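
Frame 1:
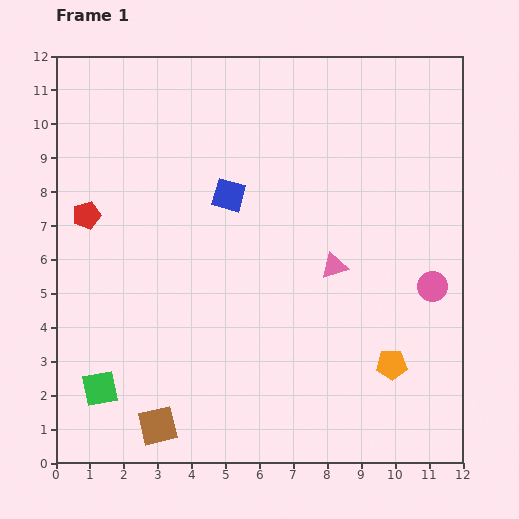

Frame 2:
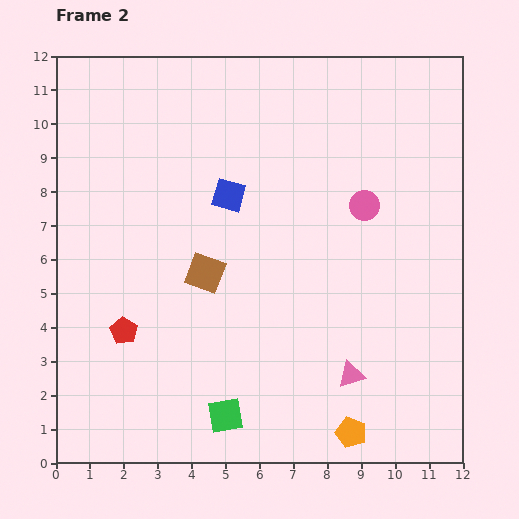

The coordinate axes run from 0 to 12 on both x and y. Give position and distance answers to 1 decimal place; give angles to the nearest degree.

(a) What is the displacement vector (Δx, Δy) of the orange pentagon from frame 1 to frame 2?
(-1.2, -2.0)

The orange pentagon was at (9.9, 2.9) in frame 1 and (8.7, 0.9) in frame 2.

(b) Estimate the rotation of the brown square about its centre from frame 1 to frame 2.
34° clockwise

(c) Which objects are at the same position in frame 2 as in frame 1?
the blue square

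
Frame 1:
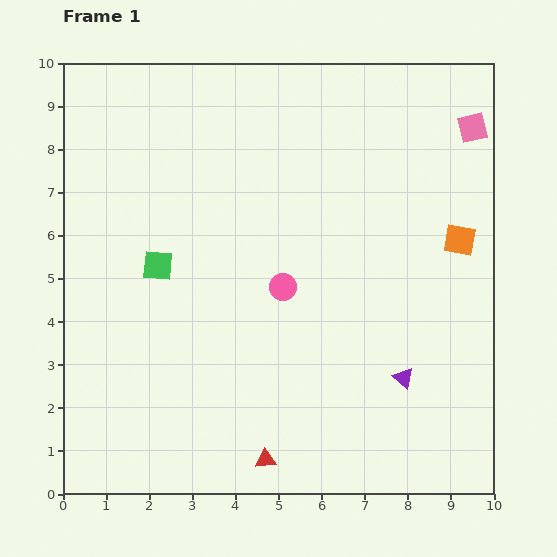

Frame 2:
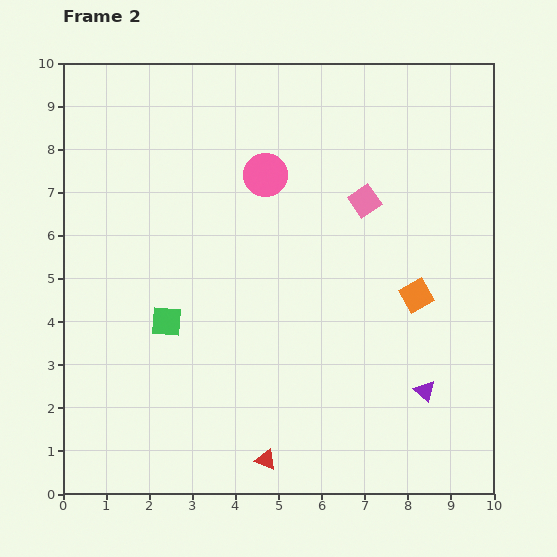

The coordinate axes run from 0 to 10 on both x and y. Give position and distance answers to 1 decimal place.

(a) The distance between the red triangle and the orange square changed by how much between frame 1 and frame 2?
-1.6

Distance in frame 1: 6.8. Distance in frame 2: 5.2.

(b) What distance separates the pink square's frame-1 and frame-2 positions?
3.0

The pink square moved from (9.5, 8.5) to (7.0, 6.8), a distance of √(2.5² + 1.7²) ≈ 3.0.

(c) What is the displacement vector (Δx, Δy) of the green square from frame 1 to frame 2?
(0.2, -1.3)

The green square was at (2.2, 5.3) in frame 1 and (2.4, 4.0) in frame 2.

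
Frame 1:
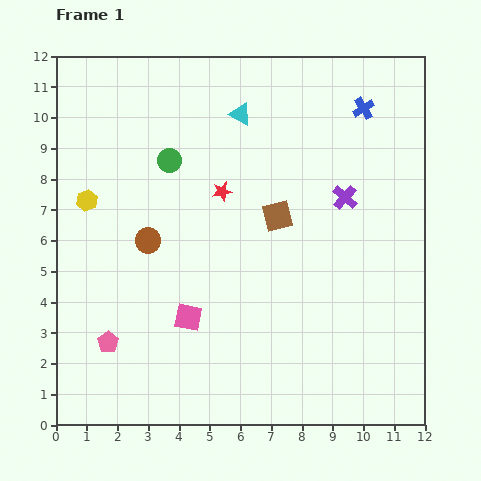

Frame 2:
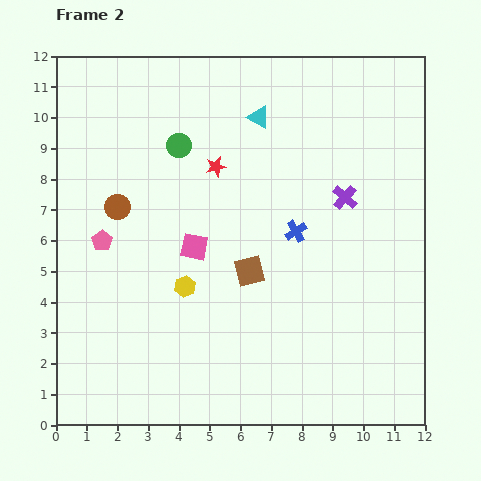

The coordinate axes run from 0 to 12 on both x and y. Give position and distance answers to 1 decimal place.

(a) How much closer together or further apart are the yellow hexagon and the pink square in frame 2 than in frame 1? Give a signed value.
-3.7

Distance in frame 1: 5.0. Distance in frame 2: 1.3.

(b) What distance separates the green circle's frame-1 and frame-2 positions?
0.6

The green circle moved from (3.7, 8.6) to (4.0, 9.1), a distance of √(0.3² + 0.5²) ≈ 0.6.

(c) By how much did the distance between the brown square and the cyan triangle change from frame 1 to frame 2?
+1.5

Distance in frame 1: 3.5. Distance in frame 2: 5.0.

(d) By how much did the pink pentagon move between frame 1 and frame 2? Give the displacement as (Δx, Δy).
(-0.2, 3.3)

The pink pentagon was at (1.7, 2.7) in frame 1 and (1.5, 6.0) in frame 2.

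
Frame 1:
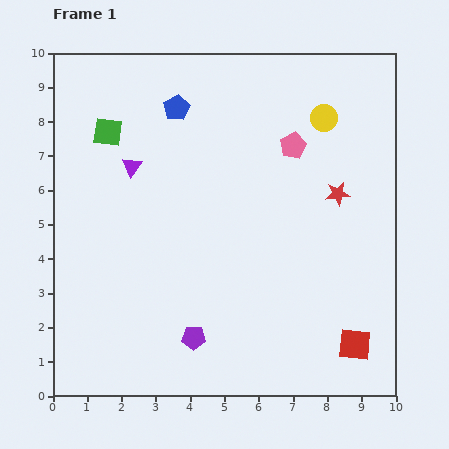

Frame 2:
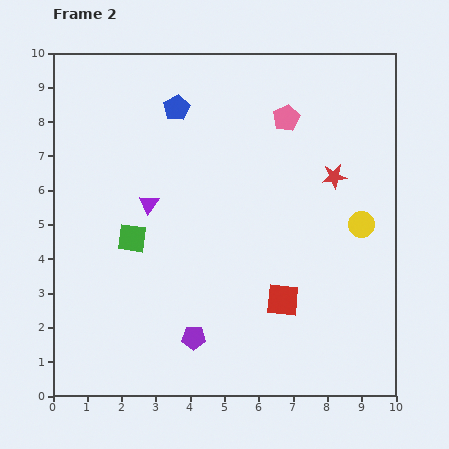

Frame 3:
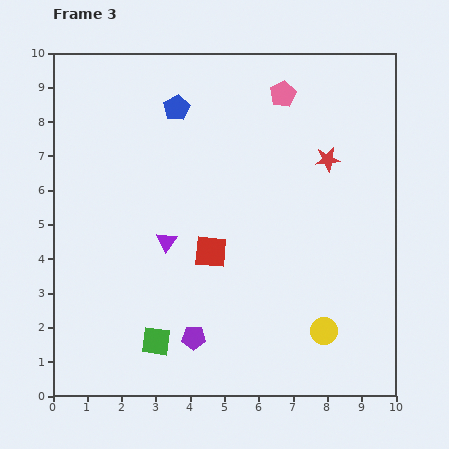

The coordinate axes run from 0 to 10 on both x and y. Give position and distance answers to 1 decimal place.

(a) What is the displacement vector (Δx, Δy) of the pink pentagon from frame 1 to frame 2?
(-0.2, 0.8)

The pink pentagon was at (7.0, 7.3) in frame 1 and (6.8, 8.1) in frame 2.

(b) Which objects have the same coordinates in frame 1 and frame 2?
the blue pentagon, the purple pentagon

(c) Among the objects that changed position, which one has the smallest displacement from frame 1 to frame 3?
the red star

(moved 1.0)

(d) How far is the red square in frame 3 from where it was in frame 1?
5.0

The red square moved from (8.8, 1.5) to (4.6, 4.2), a distance of √(4.2² + 2.7²) ≈ 5.0.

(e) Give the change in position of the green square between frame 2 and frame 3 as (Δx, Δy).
(0.7, -3.0)

The green square was at (2.3, 4.6) in frame 2 and (3.0, 1.6) in frame 3.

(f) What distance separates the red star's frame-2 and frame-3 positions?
0.5

The red star moved from (8.2, 6.4) to (8.0, 6.9), a distance of √(0.2² + 0.5²) ≈ 0.5.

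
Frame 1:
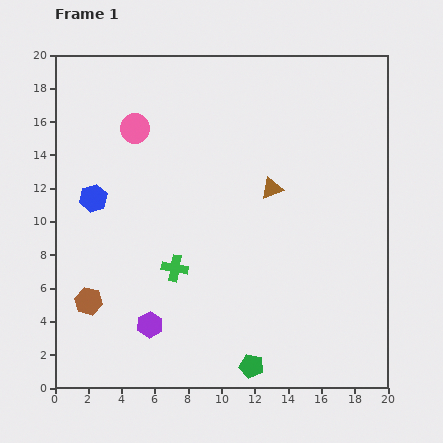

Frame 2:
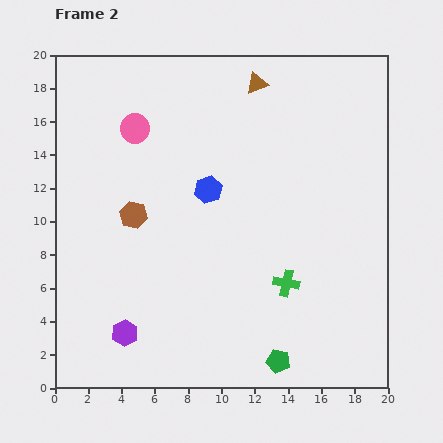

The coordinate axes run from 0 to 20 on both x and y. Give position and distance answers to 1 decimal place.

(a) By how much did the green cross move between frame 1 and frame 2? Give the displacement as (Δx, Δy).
(6.7, -0.9)

The green cross was at (7.2, 7.2) in frame 1 and (13.9, 6.3) in frame 2.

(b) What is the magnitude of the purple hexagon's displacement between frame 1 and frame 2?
1.6

The purple hexagon moved from (5.7, 3.8) to (4.2, 3.3), a distance of √(1.5² + 0.5²) ≈ 1.6.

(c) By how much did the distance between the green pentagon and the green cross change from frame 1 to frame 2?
-2.8

Distance in frame 1: 7.5. Distance in frame 2: 4.7.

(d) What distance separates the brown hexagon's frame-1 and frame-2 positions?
5.9

The brown hexagon moved from (2.0, 5.2) to (4.7, 10.4), a distance of √(2.7² + 5.2²) ≈ 5.9.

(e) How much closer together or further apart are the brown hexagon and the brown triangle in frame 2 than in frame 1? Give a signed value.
-2.1

Distance in frame 1: 12.9. Distance in frame 2: 10.8.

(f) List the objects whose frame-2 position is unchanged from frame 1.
the pink circle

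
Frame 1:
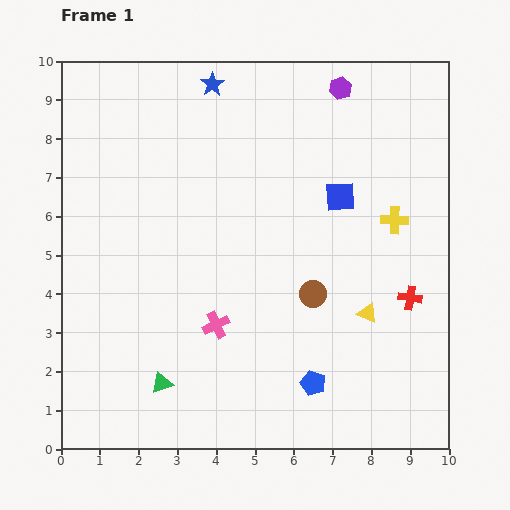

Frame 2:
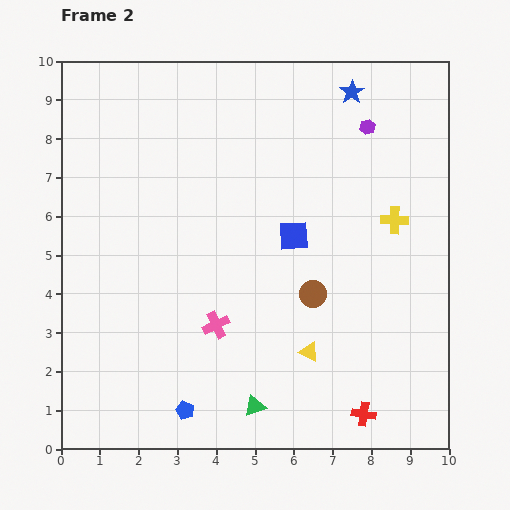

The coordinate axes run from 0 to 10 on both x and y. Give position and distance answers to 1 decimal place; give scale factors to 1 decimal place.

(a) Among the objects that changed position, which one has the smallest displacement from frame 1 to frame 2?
the purple hexagon

(moved 1.2)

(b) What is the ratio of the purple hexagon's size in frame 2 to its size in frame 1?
0.7×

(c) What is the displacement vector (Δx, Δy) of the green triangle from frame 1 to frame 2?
(2.4, -0.6)

The green triangle was at (2.6, 1.7) in frame 1 and (5.0, 1.1) in frame 2.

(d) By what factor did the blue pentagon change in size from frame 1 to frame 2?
0.7×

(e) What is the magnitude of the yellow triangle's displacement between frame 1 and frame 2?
1.8

The yellow triangle moved from (7.9, 3.5) to (6.4, 2.5), a distance of √(1.5² + 1.0²) ≈ 1.8.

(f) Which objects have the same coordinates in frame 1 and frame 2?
the brown circle, the pink cross, the yellow cross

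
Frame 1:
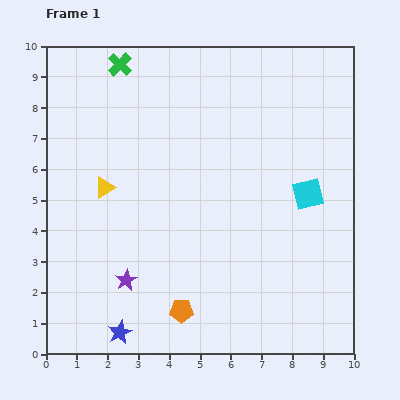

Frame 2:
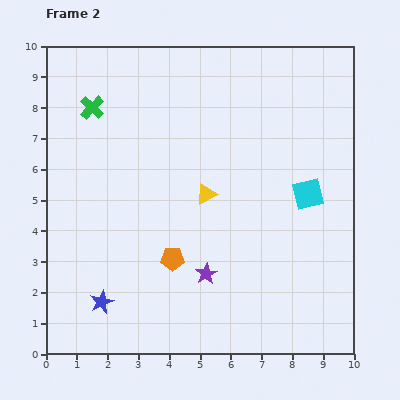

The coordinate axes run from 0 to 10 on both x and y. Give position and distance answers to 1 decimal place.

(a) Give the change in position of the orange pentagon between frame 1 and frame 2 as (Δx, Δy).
(-0.3, 1.7)

The orange pentagon was at (4.4, 1.4) in frame 1 and (4.1, 3.1) in frame 2.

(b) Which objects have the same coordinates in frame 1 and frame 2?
the cyan square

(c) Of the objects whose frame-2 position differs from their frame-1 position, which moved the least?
the blue star

(moved 1.2)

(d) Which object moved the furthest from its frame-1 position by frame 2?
the yellow triangle

(moved 3.3; next 2.6)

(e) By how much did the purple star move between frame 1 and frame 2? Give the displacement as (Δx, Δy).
(2.6, 0.2)

The purple star was at (2.6, 2.4) in frame 1 and (5.2, 2.6) in frame 2.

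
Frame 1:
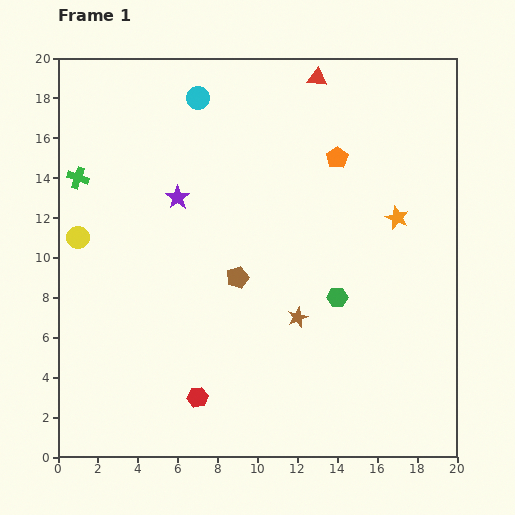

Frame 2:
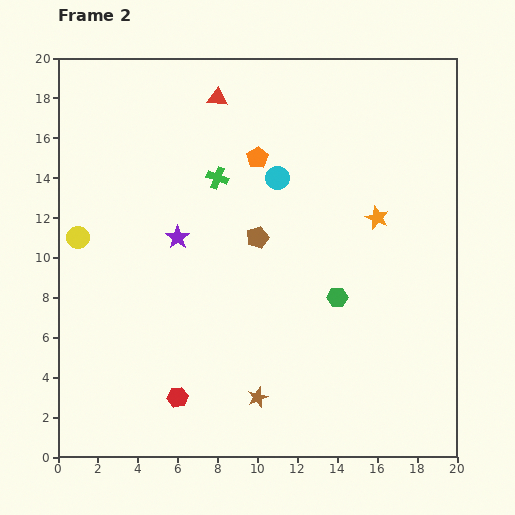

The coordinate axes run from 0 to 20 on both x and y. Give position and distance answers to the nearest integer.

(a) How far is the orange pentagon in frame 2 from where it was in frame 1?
4

The orange pentagon moved from (14, 15) to (10, 15), a distance of √(4² + 0²) ≈ 4.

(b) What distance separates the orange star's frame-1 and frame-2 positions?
1

The orange star moved from (17, 12) to (16, 12), a distance of √(1² + 0²) ≈ 1.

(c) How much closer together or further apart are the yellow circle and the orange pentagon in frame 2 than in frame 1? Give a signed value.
-4

Distance in frame 1: 14. Distance in frame 2: 10.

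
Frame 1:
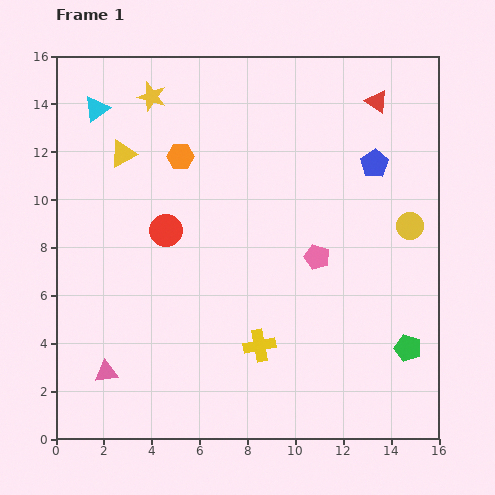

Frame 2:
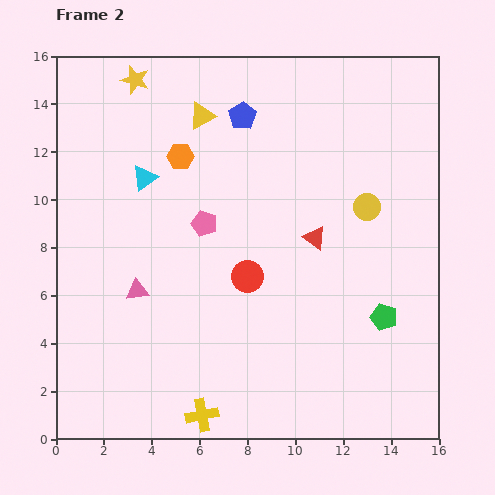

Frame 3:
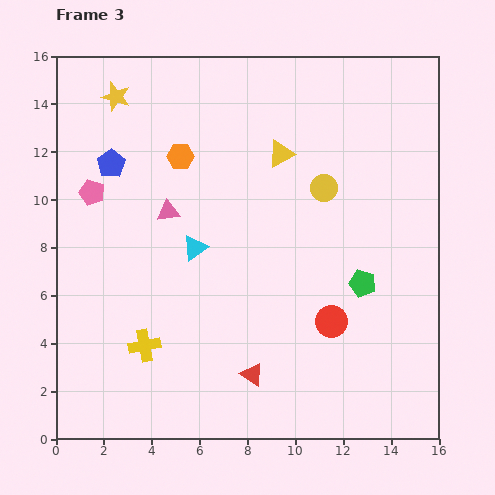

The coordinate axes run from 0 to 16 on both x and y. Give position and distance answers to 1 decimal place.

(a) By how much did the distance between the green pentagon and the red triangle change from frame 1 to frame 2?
-6.0

Distance in frame 1: 10.4. Distance in frame 2: 4.4.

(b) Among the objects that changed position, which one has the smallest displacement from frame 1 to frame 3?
the yellow star

(moved 1.5)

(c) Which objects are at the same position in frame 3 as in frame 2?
the orange hexagon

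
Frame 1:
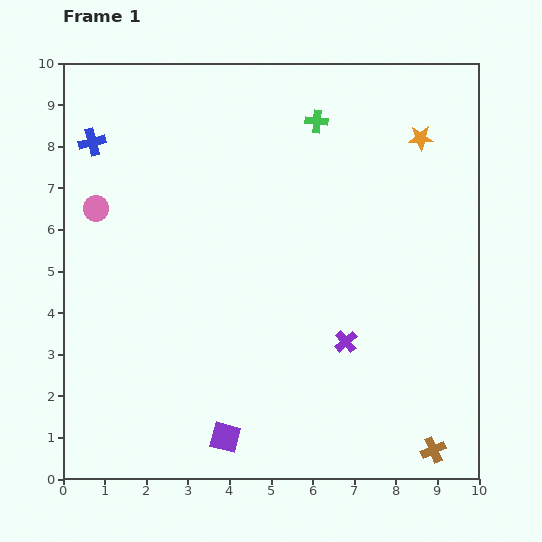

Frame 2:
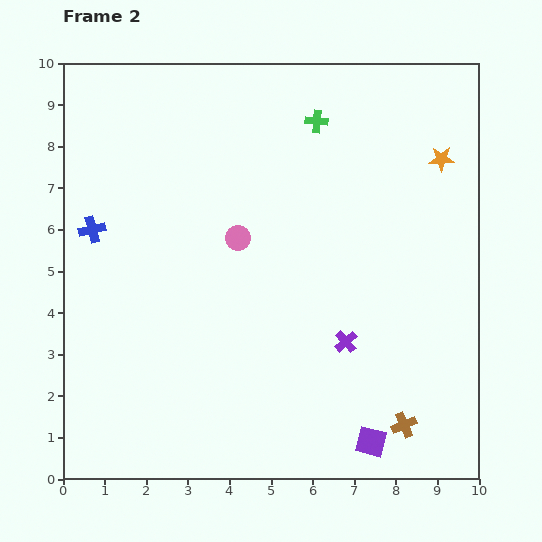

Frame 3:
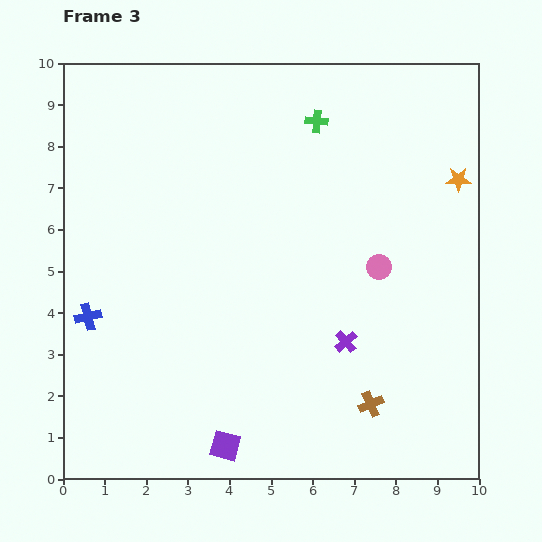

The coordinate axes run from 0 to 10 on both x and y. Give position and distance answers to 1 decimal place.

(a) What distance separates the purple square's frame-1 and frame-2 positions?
3.5

The purple square moved from (3.9, 1.0) to (7.4, 0.9), a distance of √(3.5² + 0.1²) ≈ 3.5.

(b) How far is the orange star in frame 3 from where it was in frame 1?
1.3

The orange star moved from (8.6, 8.2) to (9.5, 7.2), a distance of √(0.9² + 1.0²) ≈ 1.3.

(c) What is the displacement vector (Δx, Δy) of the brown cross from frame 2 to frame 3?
(-0.8, 0.5)

The brown cross was at (8.2, 1.3) in frame 2 and (7.4, 1.8) in frame 3.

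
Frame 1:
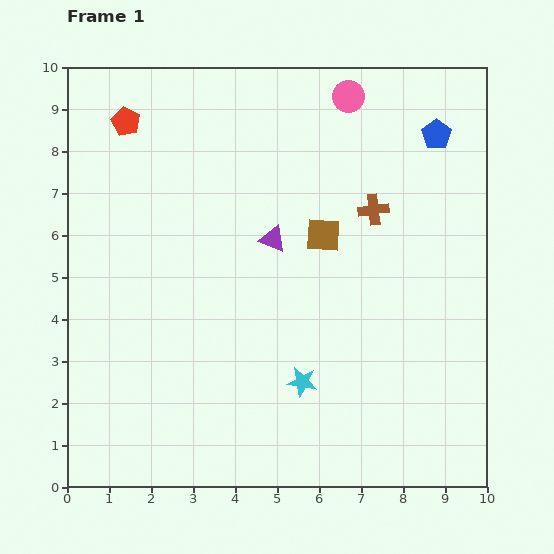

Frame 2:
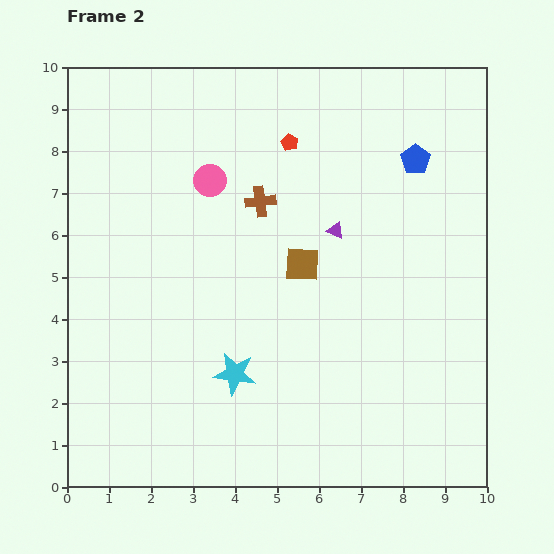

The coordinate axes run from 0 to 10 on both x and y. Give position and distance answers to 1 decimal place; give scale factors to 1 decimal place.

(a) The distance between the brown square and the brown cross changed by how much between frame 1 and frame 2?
+0.5

Distance in frame 1: 1.3. Distance in frame 2: 1.8.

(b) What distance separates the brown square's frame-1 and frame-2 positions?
0.9

The brown square moved from (6.1, 6.0) to (5.6, 5.3), a distance of √(0.5² + 0.7²) ≈ 0.9.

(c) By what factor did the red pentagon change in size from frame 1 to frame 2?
0.6×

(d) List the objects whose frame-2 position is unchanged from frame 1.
none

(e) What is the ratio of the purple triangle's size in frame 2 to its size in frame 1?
0.6×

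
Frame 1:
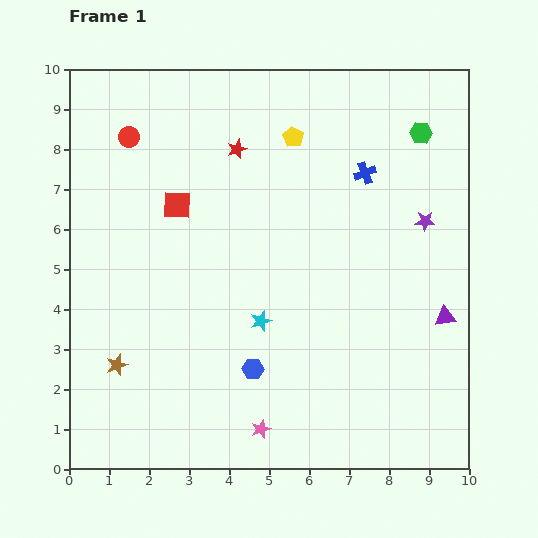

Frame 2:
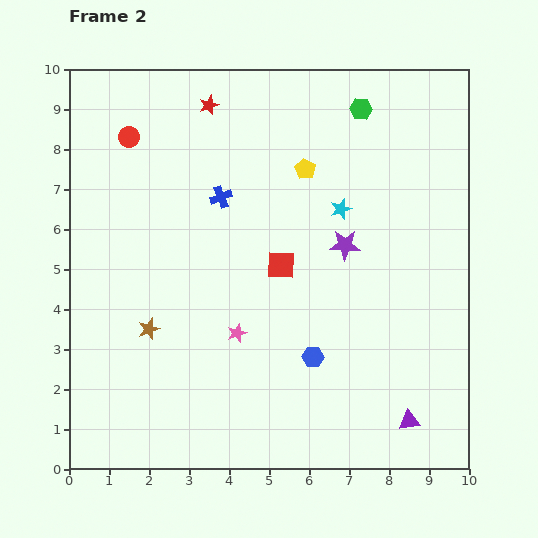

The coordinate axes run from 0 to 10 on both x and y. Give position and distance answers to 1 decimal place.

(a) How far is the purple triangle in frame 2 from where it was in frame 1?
2.8

The purple triangle moved from (9.4, 3.8) to (8.5, 1.2), a distance of √(0.9² + 2.6²) ≈ 2.8.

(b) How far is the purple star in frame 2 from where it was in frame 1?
2.1

The purple star moved from (8.9, 6.2) to (6.9, 5.6), a distance of √(2.0² + 0.6²) ≈ 2.1.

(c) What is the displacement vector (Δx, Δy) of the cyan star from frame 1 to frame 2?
(2.0, 2.8)

The cyan star was at (4.8, 3.7) in frame 1 and (6.8, 6.5) in frame 2.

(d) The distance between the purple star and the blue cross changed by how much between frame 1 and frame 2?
+1.4

Distance in frame 1: 1.9. Distance in frame 2: 3.3.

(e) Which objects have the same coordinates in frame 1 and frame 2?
the red circle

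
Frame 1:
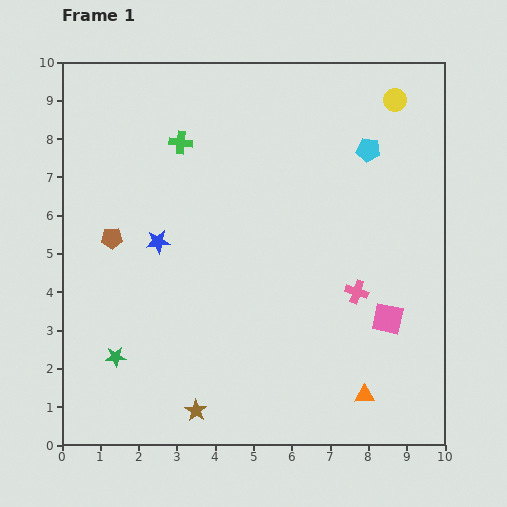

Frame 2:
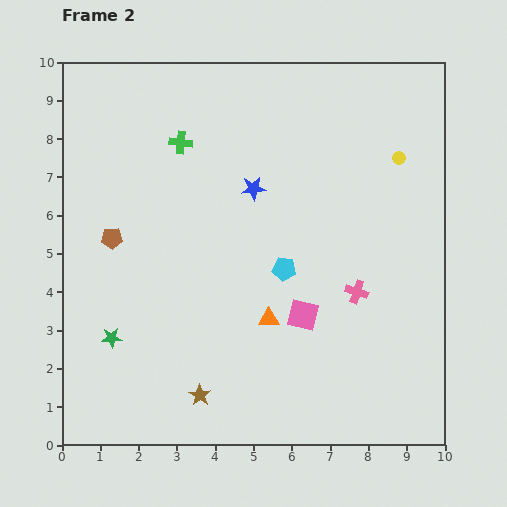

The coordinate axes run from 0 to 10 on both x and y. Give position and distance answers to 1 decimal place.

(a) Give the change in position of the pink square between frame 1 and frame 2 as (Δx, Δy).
(-2.2, 0.1)

The pink square was at (8.5, 3.3) in frame 1 and (6.3, 3.4) in frame 2.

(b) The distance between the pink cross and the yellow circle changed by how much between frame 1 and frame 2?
-1.4

Distance in frame 1: 5.1. Distance in frame 2: 3.7.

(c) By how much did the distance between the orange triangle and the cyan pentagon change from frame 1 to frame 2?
-5.0

Distance in frame 1: 6.4. Distance in frame 2: 1.4.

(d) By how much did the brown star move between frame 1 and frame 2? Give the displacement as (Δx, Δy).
(0.1, 0.4)

The brown star was at (3.5, 0.9) in frame 1 and (3.6, 1.3) in frame 2.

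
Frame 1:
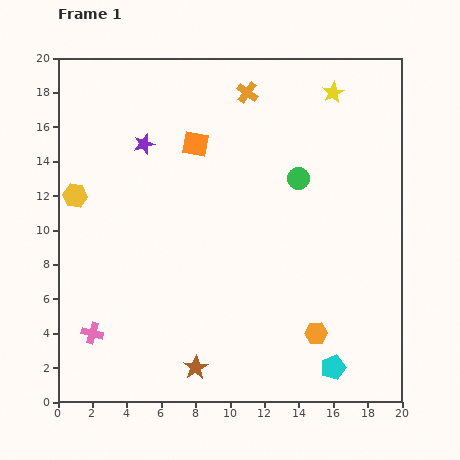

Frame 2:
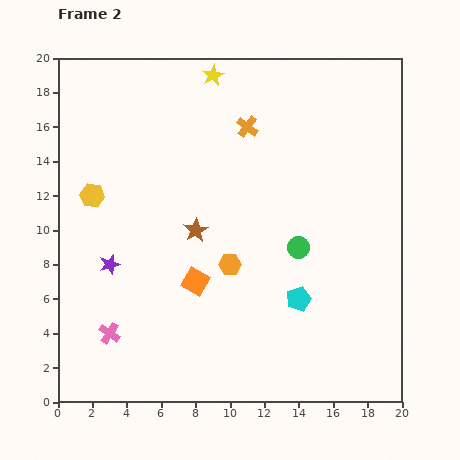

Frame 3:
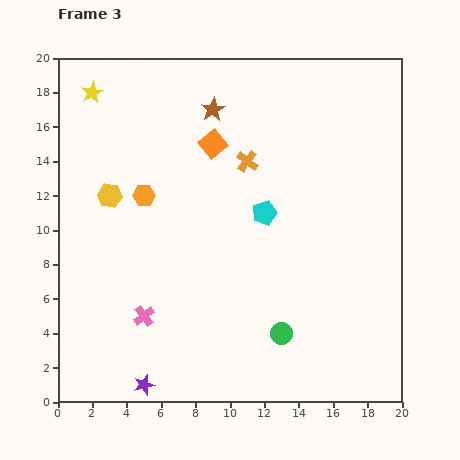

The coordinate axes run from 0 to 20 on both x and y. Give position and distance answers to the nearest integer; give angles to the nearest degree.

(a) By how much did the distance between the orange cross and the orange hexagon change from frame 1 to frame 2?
-7

Distance in frame 1: 15. Distance in frame 2: 8.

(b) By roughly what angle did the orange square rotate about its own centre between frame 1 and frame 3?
40° clockwise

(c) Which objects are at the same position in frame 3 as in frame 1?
none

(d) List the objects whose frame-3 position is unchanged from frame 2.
none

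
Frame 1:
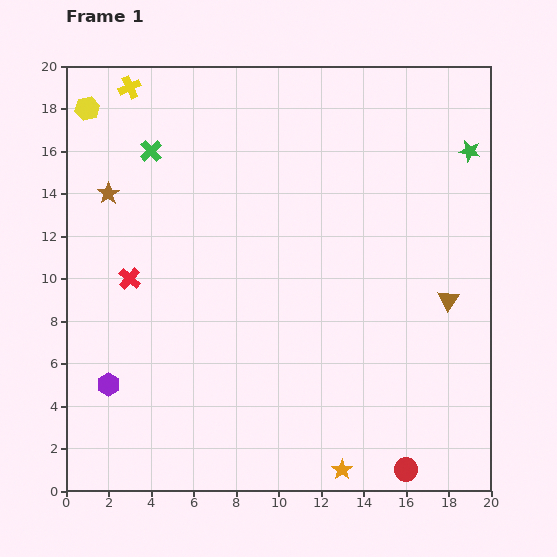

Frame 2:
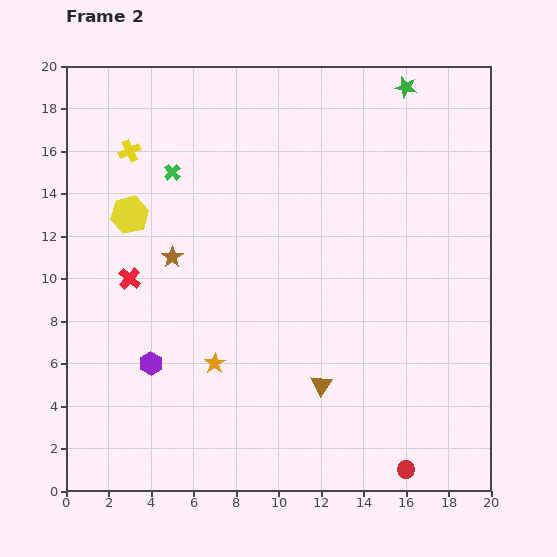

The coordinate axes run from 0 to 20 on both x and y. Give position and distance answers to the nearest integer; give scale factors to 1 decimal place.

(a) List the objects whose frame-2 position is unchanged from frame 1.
the red circle, the red cross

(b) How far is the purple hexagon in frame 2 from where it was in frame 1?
2

The purple hexagon moved from (2, 5) to (4, 6), a distance of √(2² + 1²) ≈ 2.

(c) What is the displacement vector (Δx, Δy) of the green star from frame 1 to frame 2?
(-3, 3)

The green star was at (19, 16) in frame 1 and (16, 19) in frame 2.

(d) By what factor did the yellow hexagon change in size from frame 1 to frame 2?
1.5×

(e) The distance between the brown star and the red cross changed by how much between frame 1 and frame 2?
-2

Distance in frame 1: 4. Distance in frame 2: 2.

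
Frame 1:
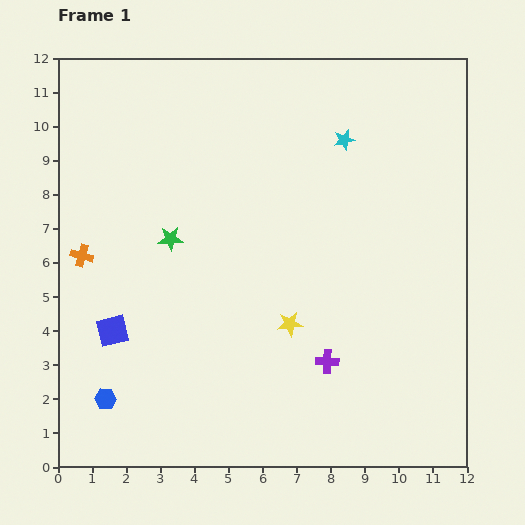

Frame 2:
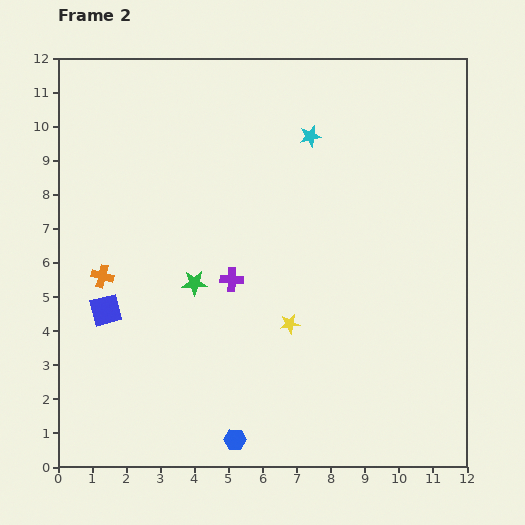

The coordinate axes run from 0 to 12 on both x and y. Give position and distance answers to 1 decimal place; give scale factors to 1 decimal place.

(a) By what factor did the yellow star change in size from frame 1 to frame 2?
0.8×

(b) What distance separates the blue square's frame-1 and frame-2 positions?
0.6

The blue square moved from (1.6, 4.0) to (1.4, 4.6), a distance of √(0.2² + 0.6²) ≈ 0.6.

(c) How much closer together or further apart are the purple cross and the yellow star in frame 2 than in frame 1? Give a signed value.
+0.5

Distance in frame 1: 1.6. Distance in frame 2: 2.1.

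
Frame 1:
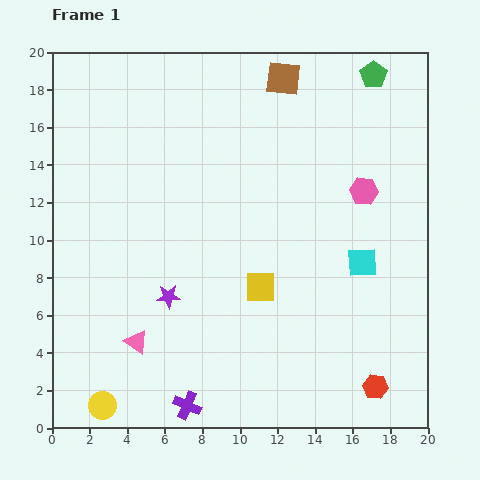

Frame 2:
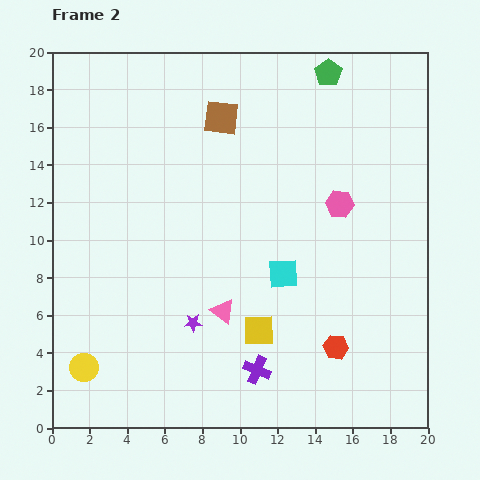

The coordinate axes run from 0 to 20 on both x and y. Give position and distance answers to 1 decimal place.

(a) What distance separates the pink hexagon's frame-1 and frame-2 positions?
1.5

The pink hexagon moved from (16.6, 12.6) to (15.3, 11.9), a distance of √(1.3² + 0.7²) ≈ 1.5.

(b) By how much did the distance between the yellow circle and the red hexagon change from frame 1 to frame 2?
-1.1

Distance in frame 1: 14.5. Distance in frame 2: 13.4.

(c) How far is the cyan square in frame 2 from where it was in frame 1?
4.2

The cyan square moved from (16.5, 8.8) to (12.3, 8.2), a distance of √(4.2² + 0.6²) ≈ 4.2.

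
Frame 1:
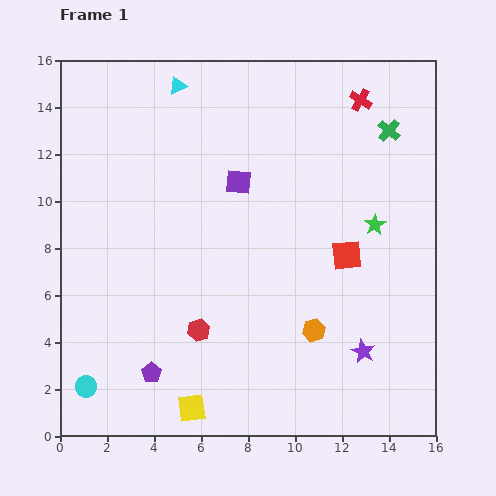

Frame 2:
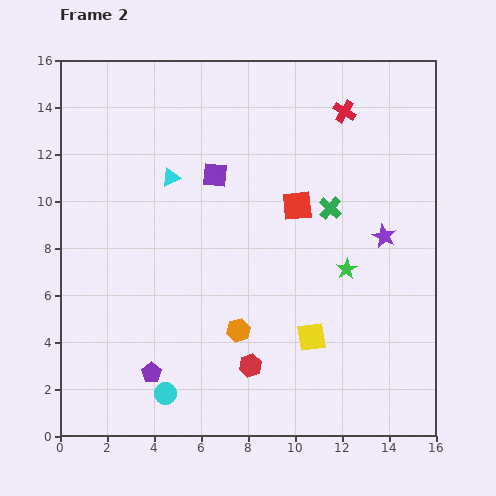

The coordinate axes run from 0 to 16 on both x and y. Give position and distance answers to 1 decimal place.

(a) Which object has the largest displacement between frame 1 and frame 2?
the yellow square

(moved 5.9; next 5.0)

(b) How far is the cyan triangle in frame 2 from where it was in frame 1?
3.9

The cyan triangle moved from (5.0, 14.9) to (4.7, 11.0), a distance of √(0.3² + 3.9²) ≈ 3.9.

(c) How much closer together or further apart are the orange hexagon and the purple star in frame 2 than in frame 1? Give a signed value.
+5.1

Distance in frame 1: 2.3. Distance in frame 2: 7.4.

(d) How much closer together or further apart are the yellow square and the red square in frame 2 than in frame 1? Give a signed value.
-3.7

Distance in frame 1: 9.3. Distance in frame 2: 5.6.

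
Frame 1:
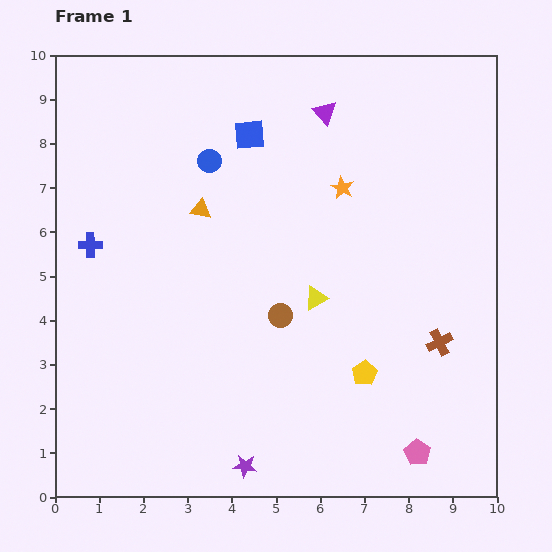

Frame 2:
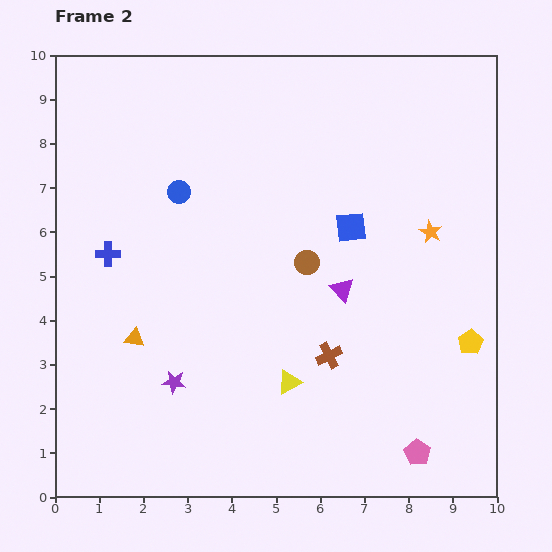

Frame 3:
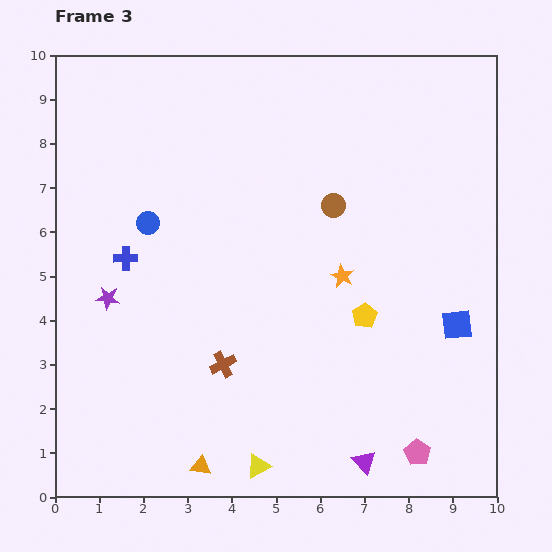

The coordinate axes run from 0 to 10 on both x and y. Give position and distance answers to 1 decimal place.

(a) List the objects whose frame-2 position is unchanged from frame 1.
the pink pentagon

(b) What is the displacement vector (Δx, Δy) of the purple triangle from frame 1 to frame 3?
(0.9, -7.9)

The purple triangle was at (6.1, 8.7) in frame 1 and (7.0, 0.8) in frame 3.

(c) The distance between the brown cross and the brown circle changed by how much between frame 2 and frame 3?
+2.2

Distance in frame 2: 2.2. Distance in frame 3: 4.4.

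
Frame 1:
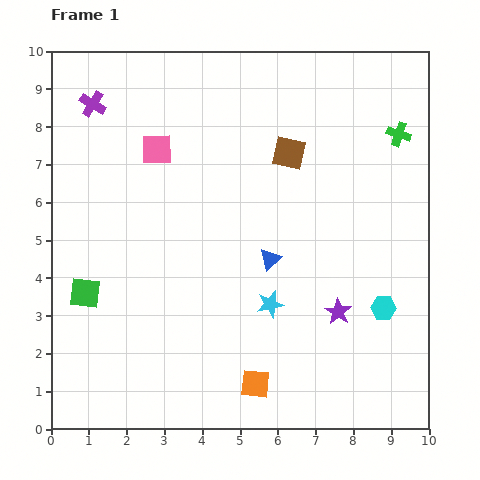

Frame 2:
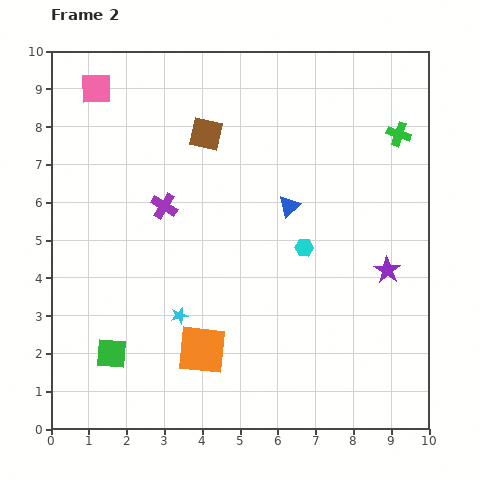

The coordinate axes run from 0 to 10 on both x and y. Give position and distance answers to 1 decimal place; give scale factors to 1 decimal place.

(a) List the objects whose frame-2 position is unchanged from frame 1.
the green cross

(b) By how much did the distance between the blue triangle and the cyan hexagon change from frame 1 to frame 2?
-2.1

Distance in frame 1: 3.3. Distance in frame 2: 1.2.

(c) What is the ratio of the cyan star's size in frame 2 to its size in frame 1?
0.6×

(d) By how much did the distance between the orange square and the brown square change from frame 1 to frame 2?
-0.5

Distance in frame 1: 6.2. Distance in frame 2: 5.7.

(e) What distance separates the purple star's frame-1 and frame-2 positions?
1.7

The purple star moved from (7.6, 3.1) to (8.9, 4.2), a distance of √(1.3² + 1.1²) ≈ 1.7.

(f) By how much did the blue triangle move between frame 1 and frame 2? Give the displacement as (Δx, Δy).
(0.5, 1.4)

The blue triangle was at (5.8, 4.5) in frame 1 and (6.3, 5.9) in frame 2.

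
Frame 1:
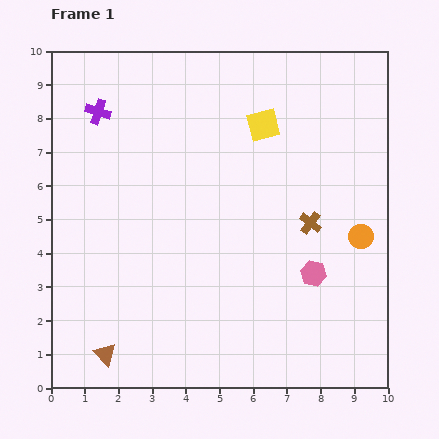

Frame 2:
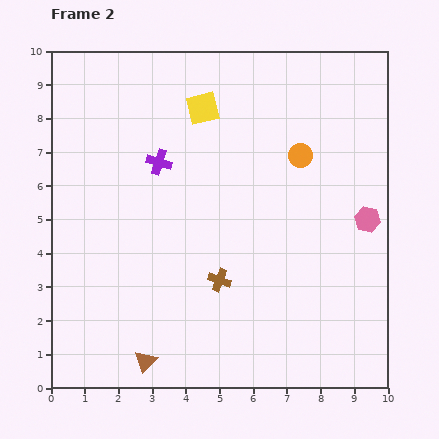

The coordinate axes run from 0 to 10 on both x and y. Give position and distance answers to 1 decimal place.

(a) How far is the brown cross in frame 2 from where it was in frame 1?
3.2

The brown cross moved from (7.7, 4.9) to (5.0, 3.2), a distance of √(2.7² + 1.7²) ≈ 3.2.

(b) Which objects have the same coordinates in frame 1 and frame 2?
none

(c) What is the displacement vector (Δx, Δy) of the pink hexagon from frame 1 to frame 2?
(1.6, 1.6)

The pink hexagon was at (7.8, 3.4) in frame 1 and (9.4, 5.0) in frame 2.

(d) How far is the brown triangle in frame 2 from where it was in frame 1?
1.2

The brown triangle moved from (1.6, 1.0) to (2.8, 0.8), a distance of √(1.2² + 0.2²) ≈ 1.2.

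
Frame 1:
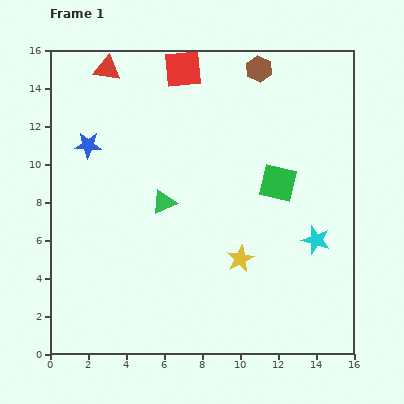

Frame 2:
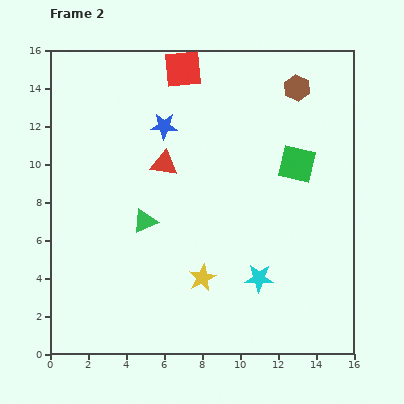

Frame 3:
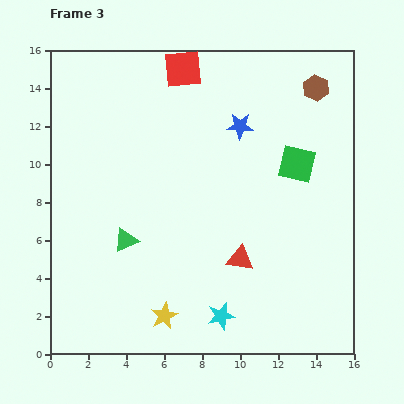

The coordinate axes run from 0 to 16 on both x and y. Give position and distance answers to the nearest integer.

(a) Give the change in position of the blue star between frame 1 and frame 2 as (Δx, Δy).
(4, 1)

The blue star was at (2, 11) in frame 1 and (6, 12) in frame 2.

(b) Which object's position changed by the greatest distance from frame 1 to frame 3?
the red triangle

(moved 12; next 8)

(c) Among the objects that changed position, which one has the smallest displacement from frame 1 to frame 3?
the green square

(moved 1)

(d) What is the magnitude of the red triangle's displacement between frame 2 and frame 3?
6

The red triangle moved from (6, 10) to (10, 5), a distance of √(4² + 5²) ≈ 6.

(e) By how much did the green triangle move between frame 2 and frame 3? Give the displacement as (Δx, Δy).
(-1, -1)

The green triangle was at (5, 7) in frame 2 and (4, 6) in frame 3.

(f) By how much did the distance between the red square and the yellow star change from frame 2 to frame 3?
+2

Distance in frame 2: 11. Distance in frame 3: 13.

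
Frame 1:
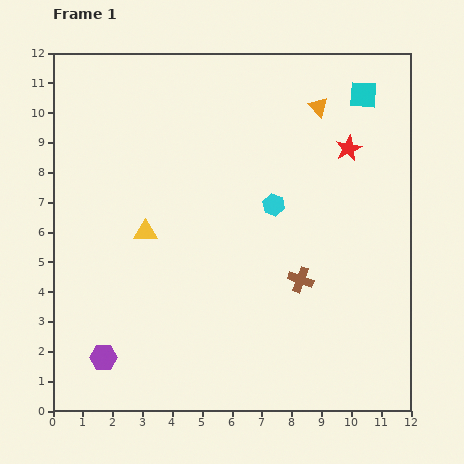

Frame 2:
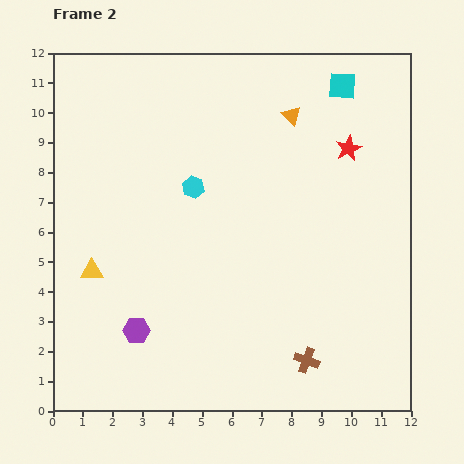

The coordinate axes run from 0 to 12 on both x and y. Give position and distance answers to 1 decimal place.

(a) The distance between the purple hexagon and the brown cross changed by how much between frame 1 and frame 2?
-1.3

Distance in frame 1: 7.1. Distance in frame 2: 5.8.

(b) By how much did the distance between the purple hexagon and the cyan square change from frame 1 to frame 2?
-1.7

Distance in frame 1: 12.4. Distance in frame 2: 10.7.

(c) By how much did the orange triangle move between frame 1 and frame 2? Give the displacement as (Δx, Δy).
(-0.9, -0.3)

The orange triangle was at (8.9, 10.2) in frame 1 and (8.0, 9.9) in frame 2.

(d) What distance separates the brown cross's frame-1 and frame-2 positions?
2.7

The brown cross moved from (8.3, 4.4) to (8.5, 1.7), a distance of √(0.2² + 2.7²) ≈ 2.7.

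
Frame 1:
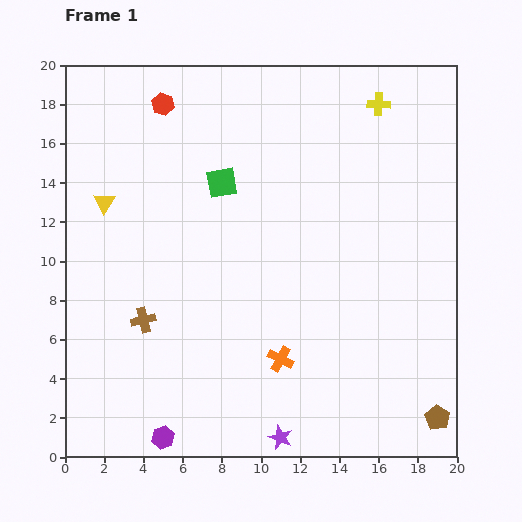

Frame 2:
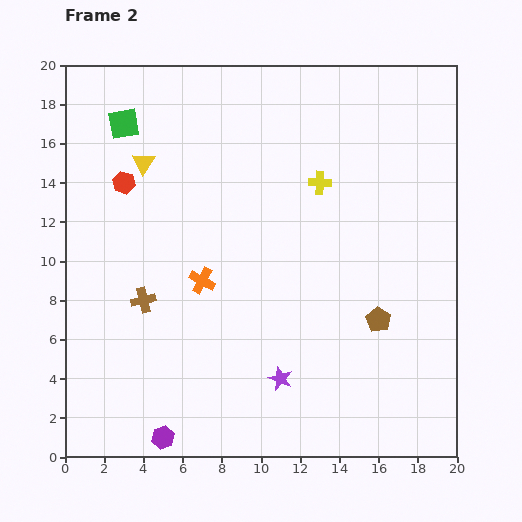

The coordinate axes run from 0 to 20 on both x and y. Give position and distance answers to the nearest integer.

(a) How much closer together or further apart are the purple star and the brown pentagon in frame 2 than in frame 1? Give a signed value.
-2

Distance in frame 1: 8. Distance in frame 2: 6.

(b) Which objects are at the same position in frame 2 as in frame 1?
the purple hexagon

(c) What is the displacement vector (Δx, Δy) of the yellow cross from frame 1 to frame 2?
(-3, -4)

The yellow cross was at (16, 18) in frame 1 and (13, 14) in frame 2.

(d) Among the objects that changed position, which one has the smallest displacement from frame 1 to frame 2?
the brown cross

(moved 1)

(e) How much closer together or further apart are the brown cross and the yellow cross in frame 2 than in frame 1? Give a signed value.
-5

Distance in frame 1: 16. Distance in frame 2: 11.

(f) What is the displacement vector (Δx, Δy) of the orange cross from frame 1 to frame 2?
(-4, 4)

The orange cross was at (11, 5) in frame 1 and (7, 9) in frame 2.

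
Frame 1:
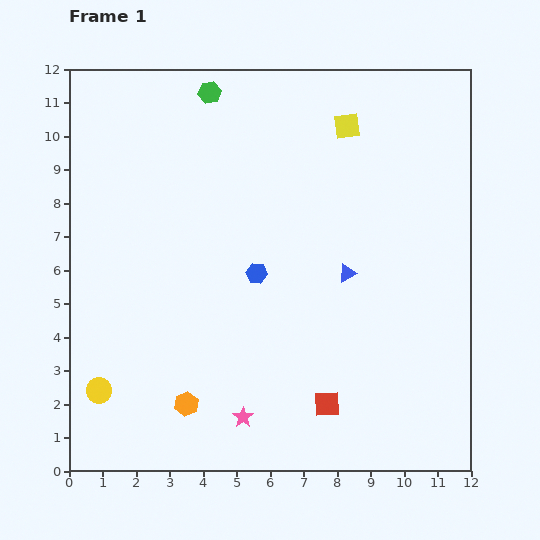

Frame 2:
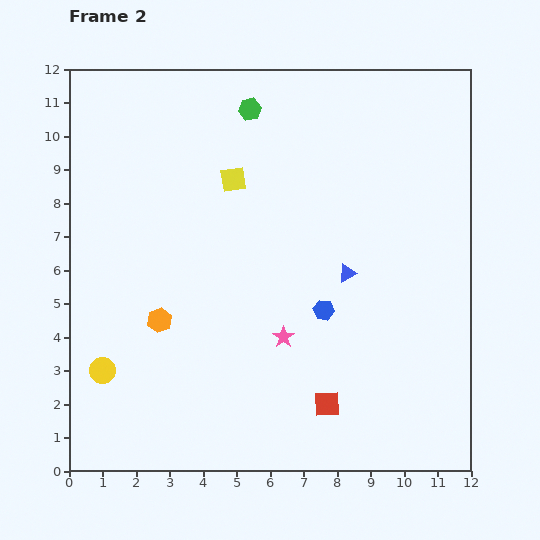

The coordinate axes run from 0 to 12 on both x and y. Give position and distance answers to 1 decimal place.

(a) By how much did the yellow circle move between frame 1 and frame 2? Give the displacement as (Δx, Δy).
(0.1, 0.6)

The yellow circle was at (0.9, 2.4) in frame 1 and (1.0, 3.0) in frame 2.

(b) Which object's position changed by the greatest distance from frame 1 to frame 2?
the yellow square

(moved 3.8; next 2.7)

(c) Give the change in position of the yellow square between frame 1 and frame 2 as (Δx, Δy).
(-3.4, -1.6)

The yellow square was at (8.3, 10.3) in frame 1 and (4.9, 8.7) in frame 2.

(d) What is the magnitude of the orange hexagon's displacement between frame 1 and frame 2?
2.6

The orange hexagon moved from (3.5, 2.0) to (2.7, 4.5), a distance of √(0.8² + 2.5²) ≈ 2.6.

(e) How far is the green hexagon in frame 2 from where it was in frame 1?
1.3

The green hexagon moved from (4.2, 11.3) to (5.4, 10.8), a distance of √(1.2² + 0.5²) ≈ 1.3.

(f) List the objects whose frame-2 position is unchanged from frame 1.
the red square, the blue triangle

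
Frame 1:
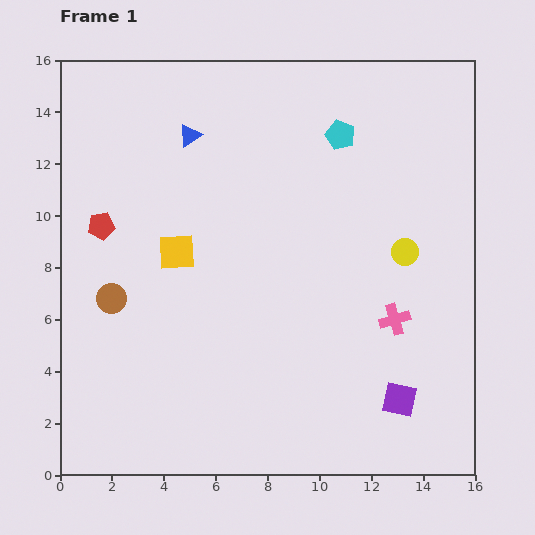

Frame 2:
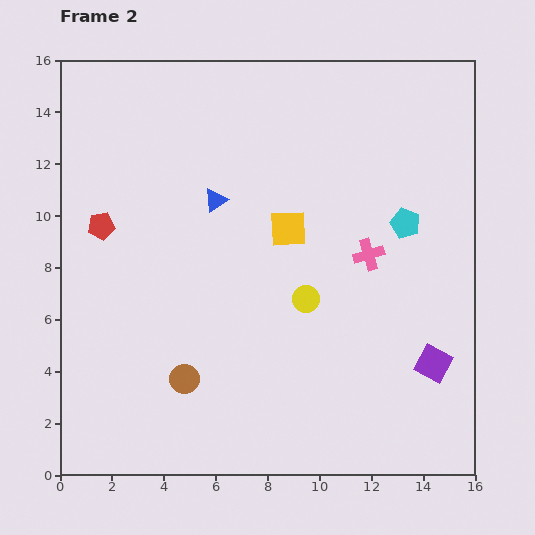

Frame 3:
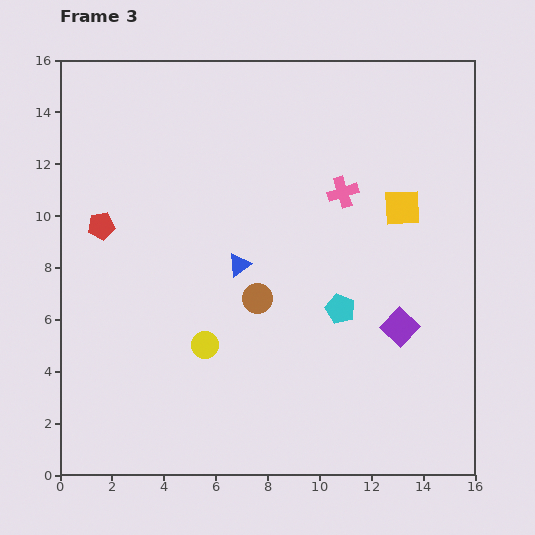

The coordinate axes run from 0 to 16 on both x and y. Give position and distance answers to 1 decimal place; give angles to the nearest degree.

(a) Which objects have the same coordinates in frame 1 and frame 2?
the red pentagon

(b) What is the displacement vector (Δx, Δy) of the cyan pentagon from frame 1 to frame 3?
(0.0, -6.7)

The cyan pentagon was at (10.8, 13.1) in frame 1 and (10.8, 6.4) in frame 3.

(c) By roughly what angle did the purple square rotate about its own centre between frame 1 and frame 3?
32° clockwise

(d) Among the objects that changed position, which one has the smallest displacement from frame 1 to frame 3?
the purple square

(moved 2.8)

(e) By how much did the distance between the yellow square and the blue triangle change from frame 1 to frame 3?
+2.2

Distance in frame 1: 4.5. Distance in frame 3: 6.7.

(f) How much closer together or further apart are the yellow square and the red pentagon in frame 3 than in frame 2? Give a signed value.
+4.4

Distance in frame 2: 7.2. Distance in frame 3: 11.6.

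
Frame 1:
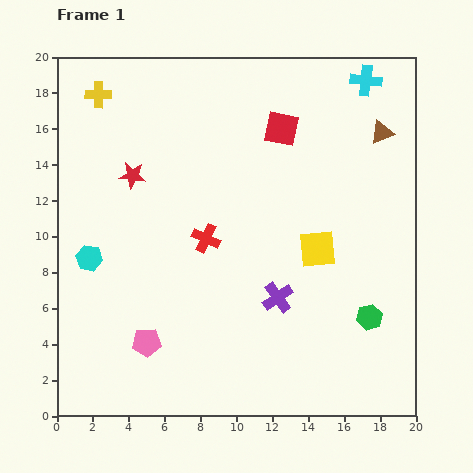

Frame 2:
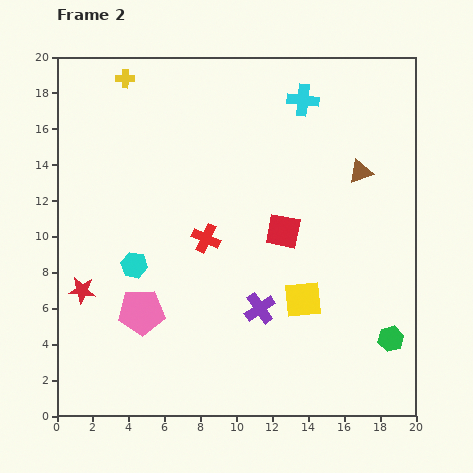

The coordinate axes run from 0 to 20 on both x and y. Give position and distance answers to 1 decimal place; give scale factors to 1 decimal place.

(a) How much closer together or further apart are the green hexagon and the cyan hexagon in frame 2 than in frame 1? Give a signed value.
-1.0

Distance in frame 1: 15.9. Distance in frame 2: 14.9.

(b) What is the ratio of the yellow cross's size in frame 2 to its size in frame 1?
0.7×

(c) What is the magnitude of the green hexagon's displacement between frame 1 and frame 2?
1.7

The green hexagon moved from (17.4, 5.5) to (18.6, 4.3), a distance of √(1.2² + 1.2²) ≈ 1.7.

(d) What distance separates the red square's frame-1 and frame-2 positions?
5.7

The red square moved from (12.5, 16.0) to (12.6, 10.3), a distance of √(0.1² + 5.7²) ≈ 5.7.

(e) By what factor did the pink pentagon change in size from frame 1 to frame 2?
1.6×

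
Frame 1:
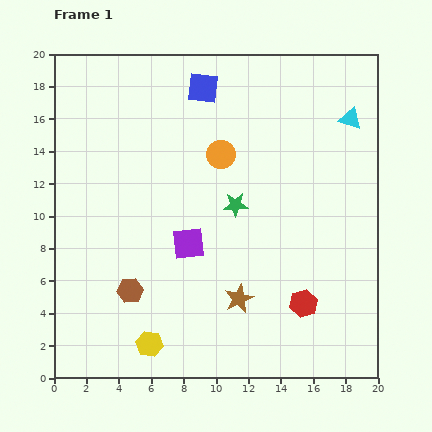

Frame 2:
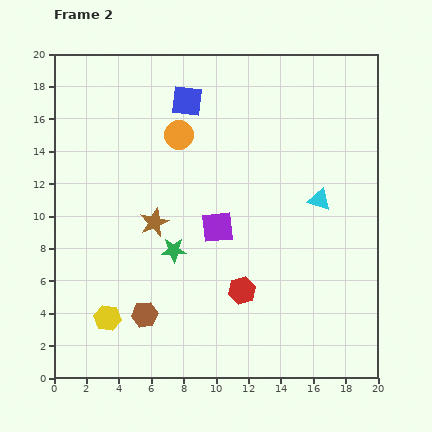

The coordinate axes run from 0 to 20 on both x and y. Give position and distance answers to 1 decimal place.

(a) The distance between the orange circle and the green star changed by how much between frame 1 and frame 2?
+3.9

Distance in frame 1: 3.2. Distance in frame 2: 7.1.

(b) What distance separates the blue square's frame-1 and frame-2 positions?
1.3

The blue square moved from (9.2, 17.9) to (8.2, 17.1), a distance of √(1.0² + 0.8²) ≈ 1.3.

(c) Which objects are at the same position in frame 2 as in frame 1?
none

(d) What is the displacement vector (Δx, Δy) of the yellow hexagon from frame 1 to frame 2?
(-2.6, 1.6)

The yellow hexagon was at (5.9, 2.1) in frame 1 and (3.3, 3.7) in frame 2.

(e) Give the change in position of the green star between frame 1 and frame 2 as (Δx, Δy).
(-3.8, -2.8)

The green star was at (11.2, 10.7) in frame 1 and (7.4, 7.9) in frame 2.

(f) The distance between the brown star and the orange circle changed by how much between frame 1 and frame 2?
-3.4

Distance in frame 1: 9.0. Distance in frame 2: 5.6.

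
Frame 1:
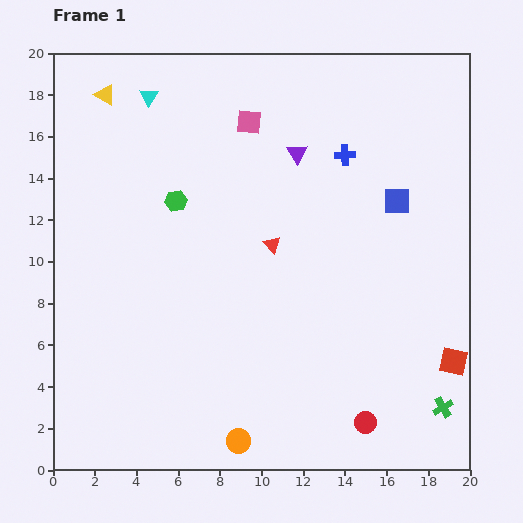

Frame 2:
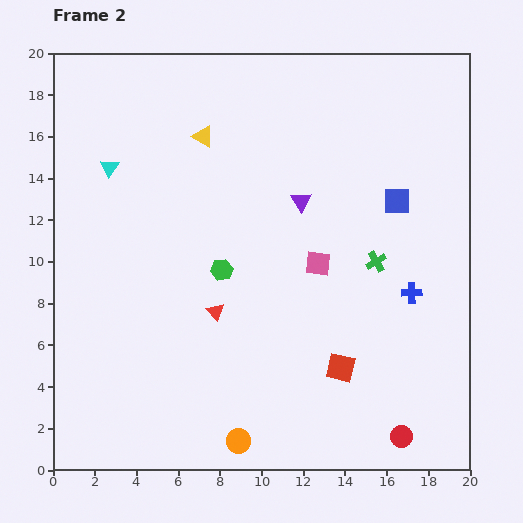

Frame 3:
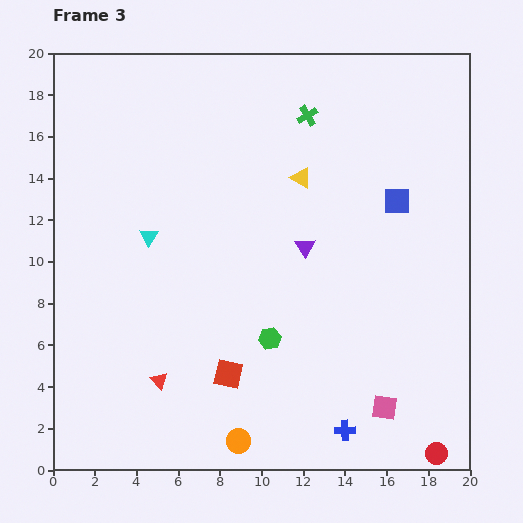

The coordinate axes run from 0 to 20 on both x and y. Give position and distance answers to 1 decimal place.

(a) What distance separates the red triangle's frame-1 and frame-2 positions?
4.2

The red triangle moved from (10.5, 10.8) to (7.8, 7.6), a distance of √(2.7² + 3.2²) ≈ 4.2.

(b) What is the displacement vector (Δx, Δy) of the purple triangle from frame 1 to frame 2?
(0.2, -2.3)

The purple triangle was at (11.7, 15.2) in frame 1 and (11.9, 12.9) in frame 2.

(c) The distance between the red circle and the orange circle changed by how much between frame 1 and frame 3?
+3.3

Distance in frame 1: 6.2. Distance in frame 3: 9.5.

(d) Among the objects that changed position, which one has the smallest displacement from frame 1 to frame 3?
the red circle

(moved 3.7)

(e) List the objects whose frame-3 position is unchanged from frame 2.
the blue square, the orange circle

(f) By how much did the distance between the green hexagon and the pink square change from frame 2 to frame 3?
+1.8

Distance in frame 2: 4.6. Distance in frame 3: 6.4.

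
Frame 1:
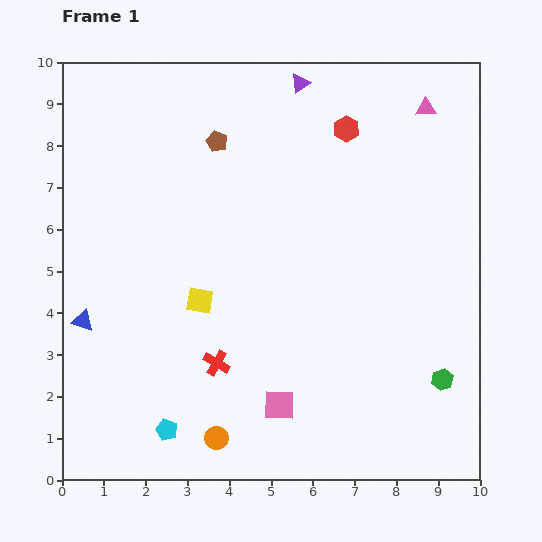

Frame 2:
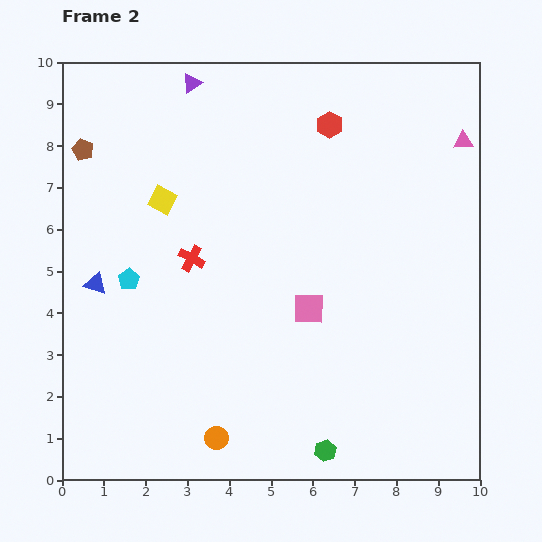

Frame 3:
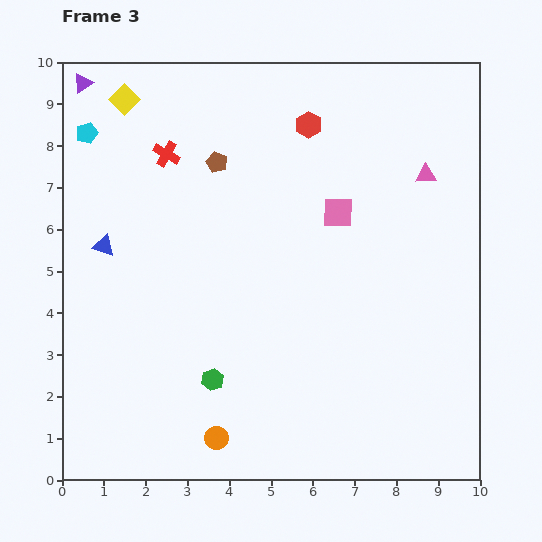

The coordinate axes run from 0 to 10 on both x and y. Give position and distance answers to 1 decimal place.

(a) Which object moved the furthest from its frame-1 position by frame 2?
the cyan pentagon

(moved 3.7; next 3.3)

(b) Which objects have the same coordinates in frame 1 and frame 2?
the orange circle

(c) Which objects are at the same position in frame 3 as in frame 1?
the orange circle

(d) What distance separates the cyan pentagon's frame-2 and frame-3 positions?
3.6

The cyan pentagon moved from (1.6, 4.8) to (0.6, 8.3), a distance of √(1.0² + 3.5²) ≈ 3.6.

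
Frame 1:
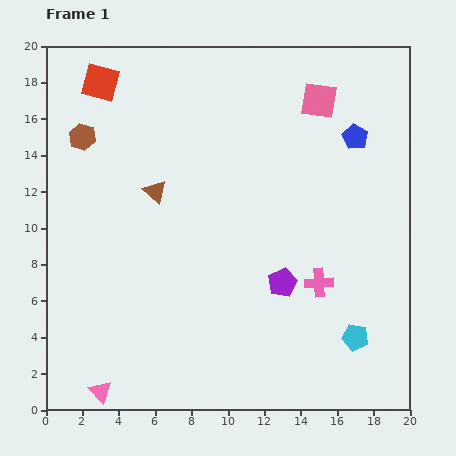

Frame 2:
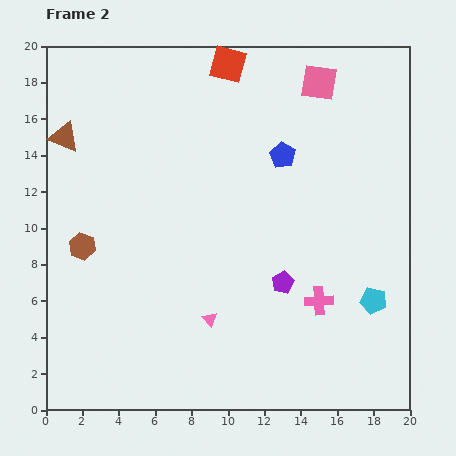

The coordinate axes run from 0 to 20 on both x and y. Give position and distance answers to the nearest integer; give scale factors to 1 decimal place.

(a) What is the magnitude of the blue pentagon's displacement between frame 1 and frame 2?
4

The blue pentagon moved from (17, 15) to (13, 14), a distance of √(4² + 1²) ≈ 4.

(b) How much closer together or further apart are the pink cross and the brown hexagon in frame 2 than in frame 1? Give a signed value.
-2

Distance in frame 1: 15. Distance in frame 2: 13.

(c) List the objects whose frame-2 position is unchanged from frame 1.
the purple pentagon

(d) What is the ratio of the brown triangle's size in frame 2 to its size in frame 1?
1.3×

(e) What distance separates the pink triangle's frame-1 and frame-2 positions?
7

The pink triangle moved from (3, 1) to (9, 5), a distance of √(6² + 4²) ≈ 7.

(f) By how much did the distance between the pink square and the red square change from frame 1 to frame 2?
-7

Distance in frame 1: 12. Distance in frame 2: 5.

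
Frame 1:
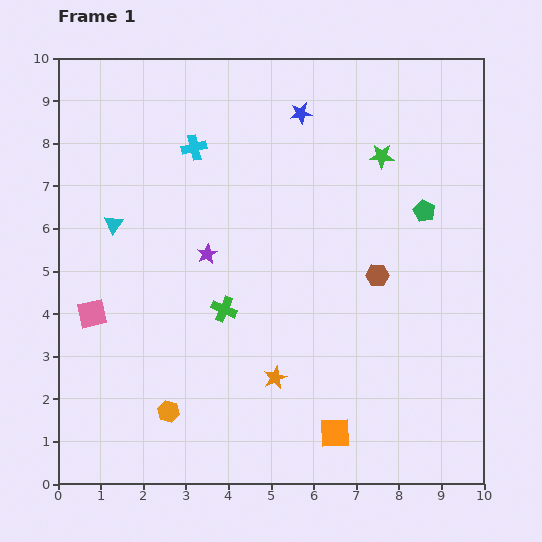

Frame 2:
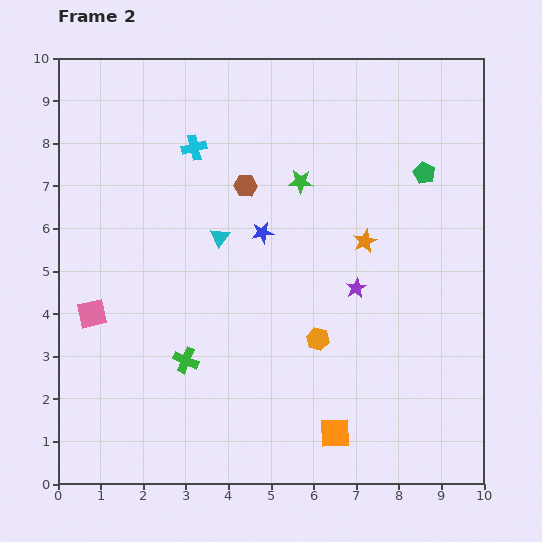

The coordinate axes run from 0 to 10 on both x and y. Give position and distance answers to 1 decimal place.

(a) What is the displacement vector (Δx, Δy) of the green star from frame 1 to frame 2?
(-1.9, -0.6)

The green star was at (7.6, 7.7) in frame 1 and (5.7, 7.1) in frame 2.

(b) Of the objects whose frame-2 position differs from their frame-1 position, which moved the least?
the green pentagon

(moved 0.9)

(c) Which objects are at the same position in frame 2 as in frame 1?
the pink square, the cyan cross, the orange square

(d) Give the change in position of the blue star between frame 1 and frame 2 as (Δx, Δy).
(-0.9, -2.8)

The blue star was at (5.7, 8.7) in frame 1 and (4.8, 5.9) in frame 2.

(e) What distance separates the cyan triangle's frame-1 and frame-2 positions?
2.5

The cyan triangle moved from (1.3, 6.1) to (3.8, 5.8), a distance of √(2.5² + 0.3²) ≈ 2.5.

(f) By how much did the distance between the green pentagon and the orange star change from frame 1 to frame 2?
-3.1

Distance in frame 1: 5.2. Distance in frame 2: 2.1.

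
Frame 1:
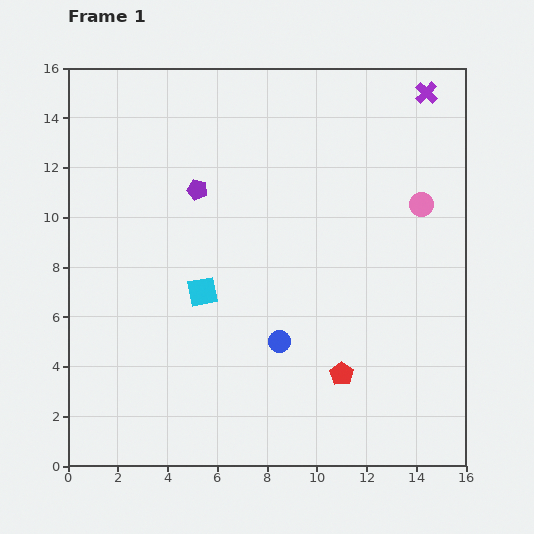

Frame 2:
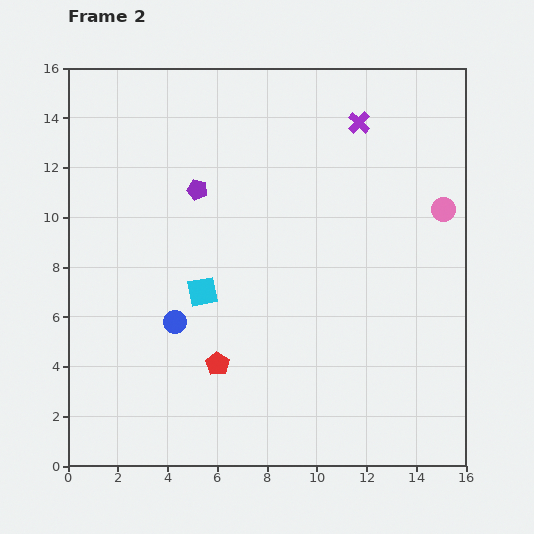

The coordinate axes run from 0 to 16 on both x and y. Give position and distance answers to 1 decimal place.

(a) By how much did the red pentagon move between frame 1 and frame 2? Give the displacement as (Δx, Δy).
(-5.0, 0.4)

The red pentagon was at (11.0, 3.7) in frame 1 and (6.0, 4.1) in frame 2.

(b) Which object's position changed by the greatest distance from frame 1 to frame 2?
the red pentagon

(moved 5.0; next 4.3)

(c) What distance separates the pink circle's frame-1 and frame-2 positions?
0.9

The pink circle moved from (14.2, 10.5) to (15.1, 10.3), a distance of √(0.9² + 0.2²) ≈ 0.9.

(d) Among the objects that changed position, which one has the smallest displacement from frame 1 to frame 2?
the pink circle

(moved 0.9)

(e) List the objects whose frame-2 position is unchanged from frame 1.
the cyan square, the purple pentagon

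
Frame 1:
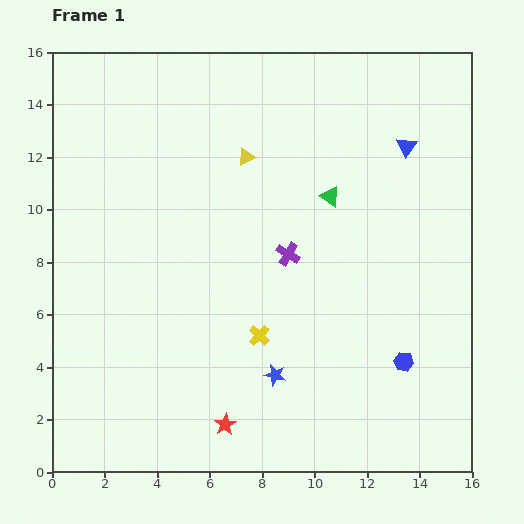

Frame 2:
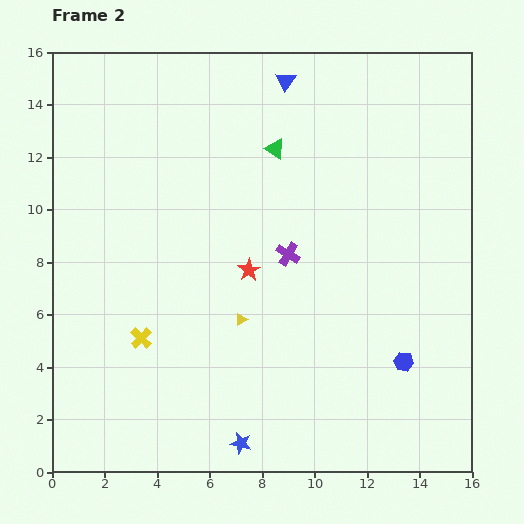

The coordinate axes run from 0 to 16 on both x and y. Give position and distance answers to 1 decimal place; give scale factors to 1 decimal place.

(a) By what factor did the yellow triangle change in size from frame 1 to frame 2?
0.7×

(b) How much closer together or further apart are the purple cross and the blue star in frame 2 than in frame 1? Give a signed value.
+2.8

Distance in frame 1: 4.6. Distance in frame 2: 7.4.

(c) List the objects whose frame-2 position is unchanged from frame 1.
the blue hexagon, the purple cross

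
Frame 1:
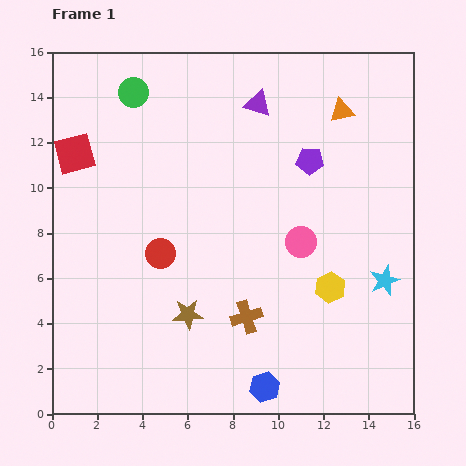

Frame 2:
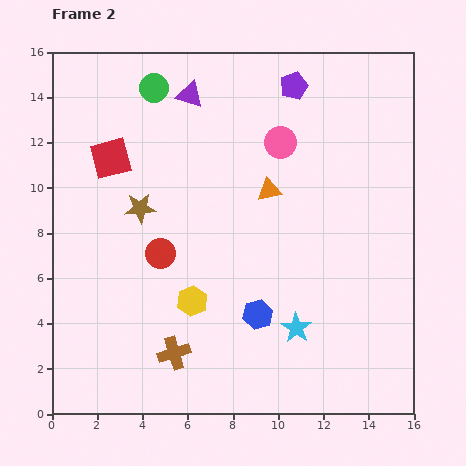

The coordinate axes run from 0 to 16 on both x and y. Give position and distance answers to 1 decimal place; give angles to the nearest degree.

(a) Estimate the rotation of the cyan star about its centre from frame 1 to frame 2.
16° counter-clockwise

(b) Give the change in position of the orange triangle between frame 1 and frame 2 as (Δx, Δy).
(-3.2, -3.5)

The orange triangle was at (12.8, 13.4) in frame 1 and (9.6, 9.9) in frame 2.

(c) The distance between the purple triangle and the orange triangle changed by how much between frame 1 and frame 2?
+1.8

Distance in frame 1: 3.7. Distance in frame 2: 5.5.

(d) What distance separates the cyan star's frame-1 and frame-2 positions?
4.4

The cyan star moved from (14.7, 5.9) to (10.8, 3.8), a distance of √(3.9² + 2.1²) ≈ 4.4.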